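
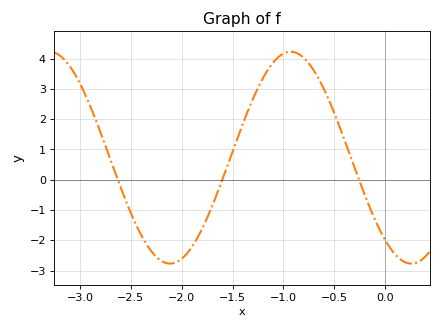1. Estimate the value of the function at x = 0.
-2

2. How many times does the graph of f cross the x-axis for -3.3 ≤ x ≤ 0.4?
3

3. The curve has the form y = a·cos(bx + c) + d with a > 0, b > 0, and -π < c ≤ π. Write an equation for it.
y = 3.5cos(2.6x + 2.5) + 0.73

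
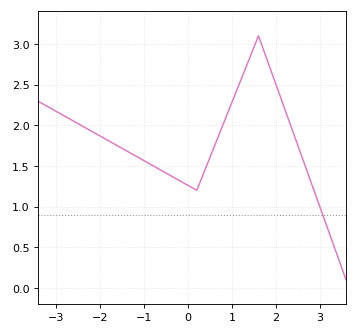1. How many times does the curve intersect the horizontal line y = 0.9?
1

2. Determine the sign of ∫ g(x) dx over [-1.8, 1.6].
positive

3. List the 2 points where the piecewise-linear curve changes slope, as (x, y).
(0.2, 1.2); (1.6, 3.1)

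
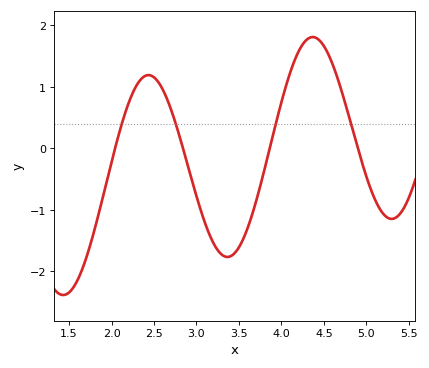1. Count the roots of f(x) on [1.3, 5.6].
4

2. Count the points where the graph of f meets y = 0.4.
4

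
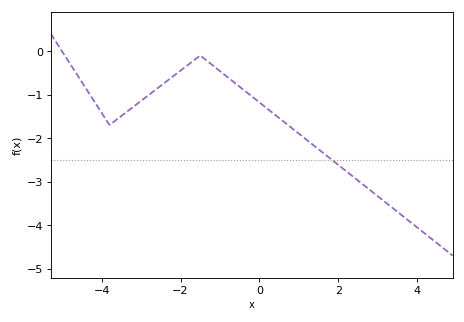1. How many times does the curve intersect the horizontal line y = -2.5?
1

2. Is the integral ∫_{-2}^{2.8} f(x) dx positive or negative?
negative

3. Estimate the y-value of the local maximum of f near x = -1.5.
-0.1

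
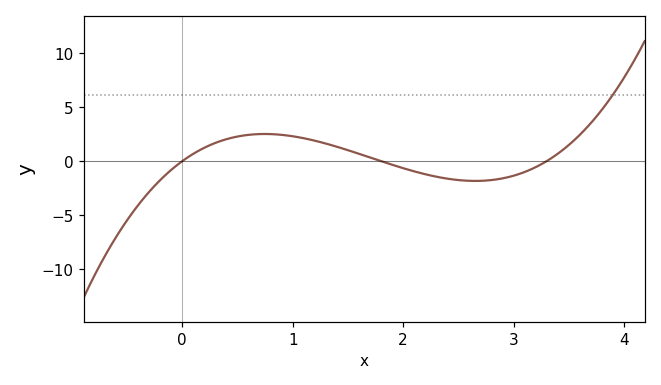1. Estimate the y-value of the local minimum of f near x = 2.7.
-2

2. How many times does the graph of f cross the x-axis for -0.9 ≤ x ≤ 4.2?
3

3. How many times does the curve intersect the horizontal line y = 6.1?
1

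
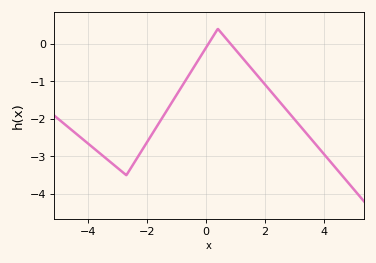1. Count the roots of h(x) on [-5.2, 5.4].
2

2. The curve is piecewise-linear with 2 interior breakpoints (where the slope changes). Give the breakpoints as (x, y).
(-2.7, -3.5); (0.4, 0.4)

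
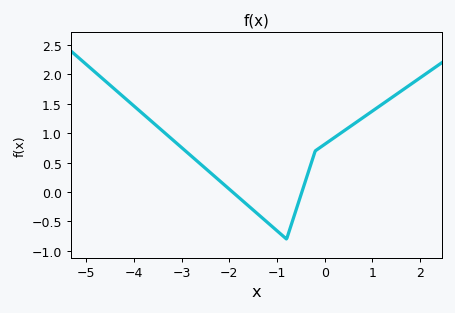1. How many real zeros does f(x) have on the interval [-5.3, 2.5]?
2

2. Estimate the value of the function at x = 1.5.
1.65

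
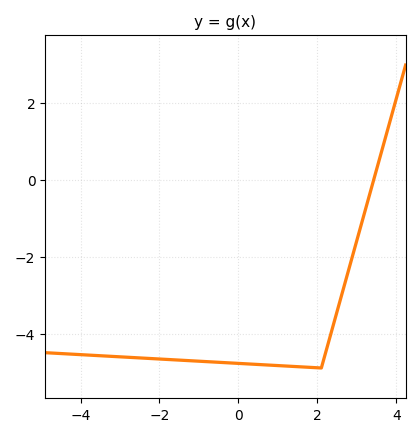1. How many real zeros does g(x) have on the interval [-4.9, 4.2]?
1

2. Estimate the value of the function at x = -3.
-4.61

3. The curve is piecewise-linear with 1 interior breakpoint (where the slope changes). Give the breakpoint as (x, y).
(2.1, -4.9)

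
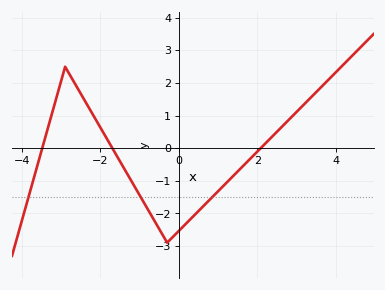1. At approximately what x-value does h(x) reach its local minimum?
-0.2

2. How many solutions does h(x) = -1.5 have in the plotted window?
3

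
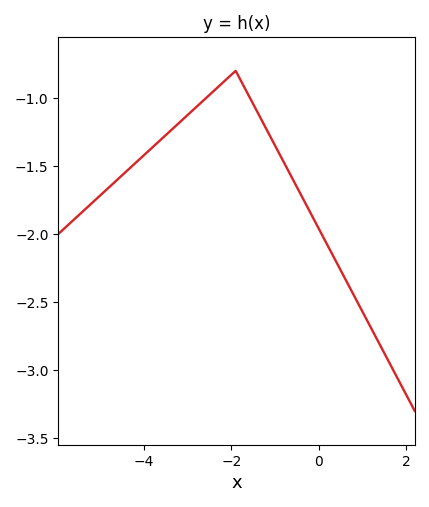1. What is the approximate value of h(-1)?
-1.35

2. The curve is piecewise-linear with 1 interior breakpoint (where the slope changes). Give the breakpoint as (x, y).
(-1.9, -0.8)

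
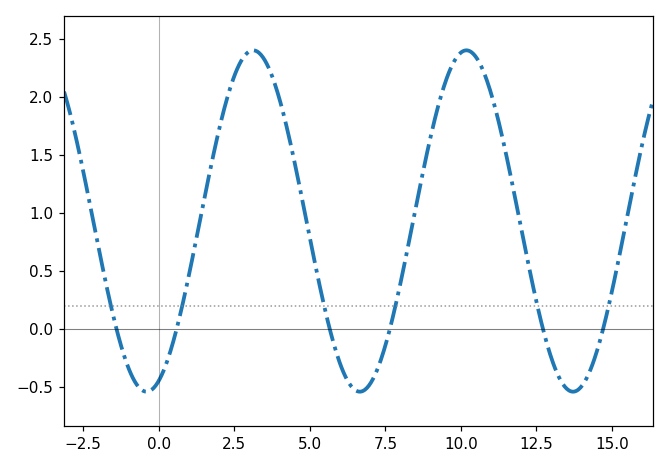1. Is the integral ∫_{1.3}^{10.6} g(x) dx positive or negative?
positive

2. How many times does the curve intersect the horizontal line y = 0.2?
6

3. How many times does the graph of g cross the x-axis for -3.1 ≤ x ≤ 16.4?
6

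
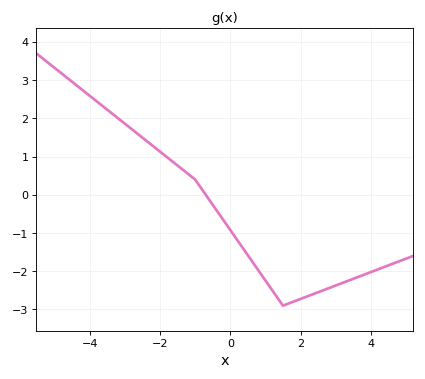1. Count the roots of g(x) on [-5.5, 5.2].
1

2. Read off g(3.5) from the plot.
-2.2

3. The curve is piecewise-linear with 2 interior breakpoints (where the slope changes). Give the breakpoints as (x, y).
(-1, 0.4); (1.5, -2.9)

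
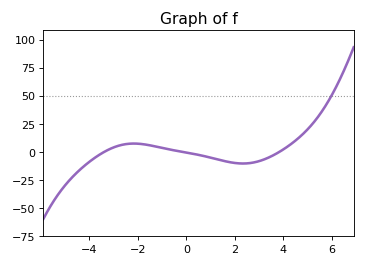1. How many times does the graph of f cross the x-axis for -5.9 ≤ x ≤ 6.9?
3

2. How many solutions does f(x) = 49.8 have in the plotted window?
1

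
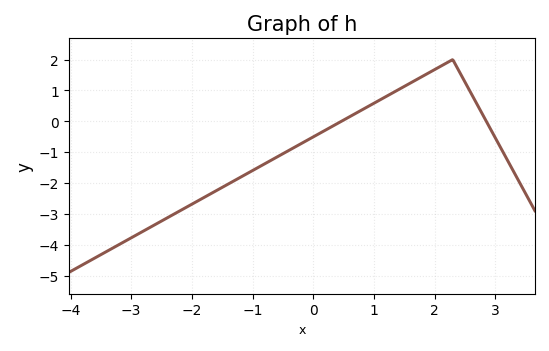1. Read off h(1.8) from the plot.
1.45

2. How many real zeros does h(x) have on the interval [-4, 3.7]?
2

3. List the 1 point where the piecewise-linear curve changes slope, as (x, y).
(2.3, 2)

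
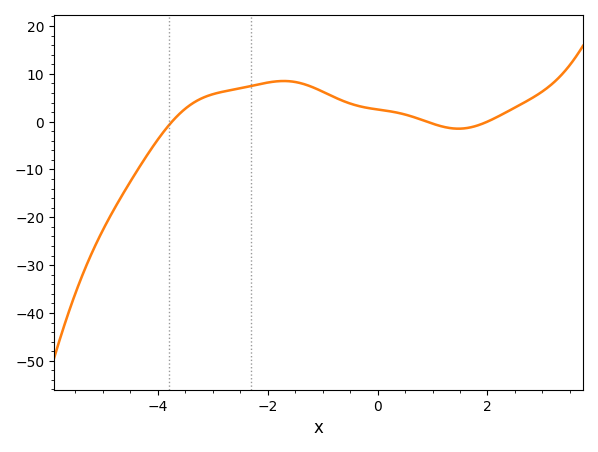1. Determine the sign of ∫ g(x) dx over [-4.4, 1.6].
positive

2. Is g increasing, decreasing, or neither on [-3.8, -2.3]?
increasing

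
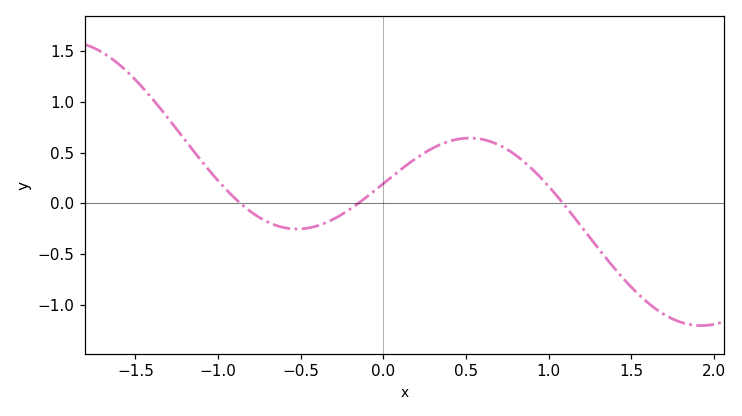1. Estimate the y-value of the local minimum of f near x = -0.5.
-0.25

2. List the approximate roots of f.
-0.9, -0.2, 1.1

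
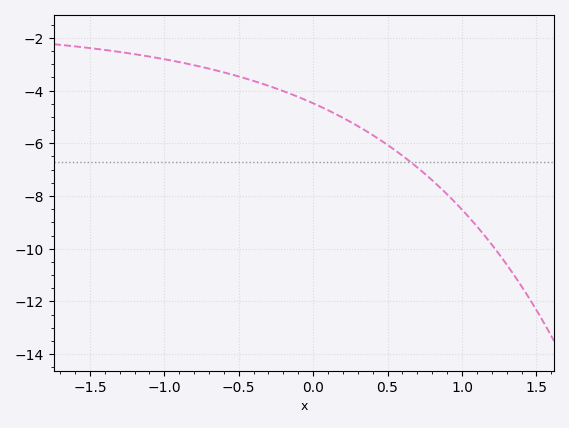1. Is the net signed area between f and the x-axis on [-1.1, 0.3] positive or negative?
negative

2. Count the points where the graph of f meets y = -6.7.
1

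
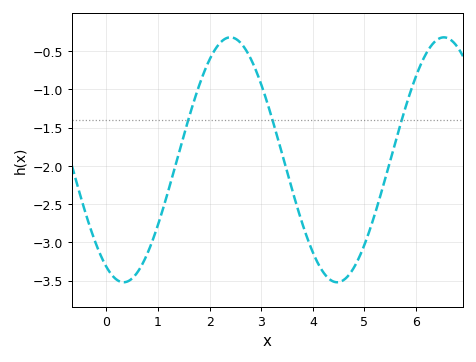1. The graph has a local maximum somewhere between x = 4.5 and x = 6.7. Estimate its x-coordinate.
6.6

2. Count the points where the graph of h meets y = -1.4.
3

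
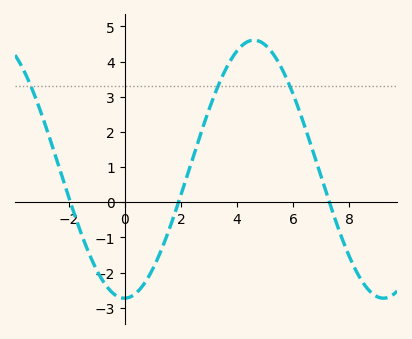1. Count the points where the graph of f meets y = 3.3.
3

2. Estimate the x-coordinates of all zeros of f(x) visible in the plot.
-2, 2, 7.2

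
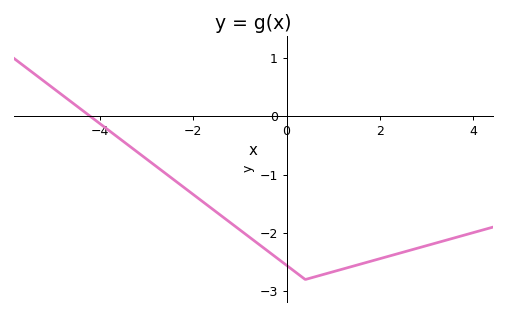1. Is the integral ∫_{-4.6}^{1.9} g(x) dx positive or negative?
negative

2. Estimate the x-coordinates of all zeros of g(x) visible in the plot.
-4.21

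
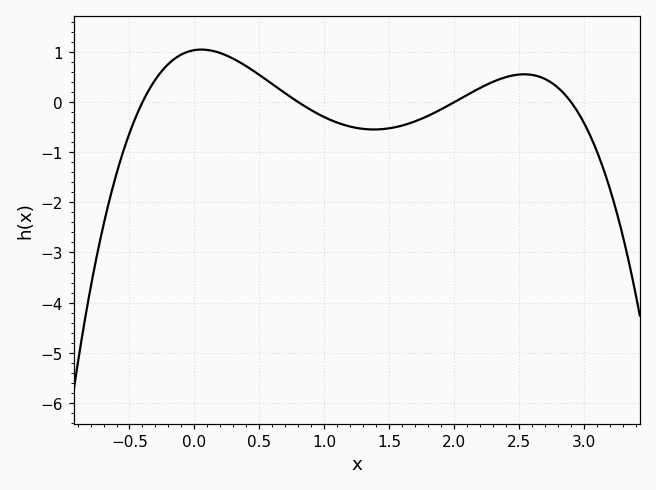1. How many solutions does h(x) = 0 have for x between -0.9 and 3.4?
4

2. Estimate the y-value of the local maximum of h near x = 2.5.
0.557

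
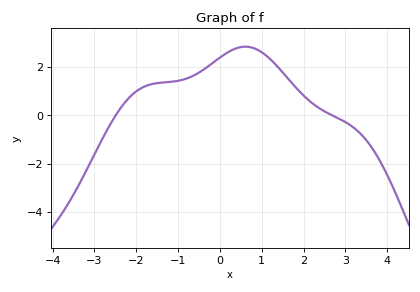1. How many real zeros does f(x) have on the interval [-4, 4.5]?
2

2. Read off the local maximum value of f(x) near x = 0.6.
2.83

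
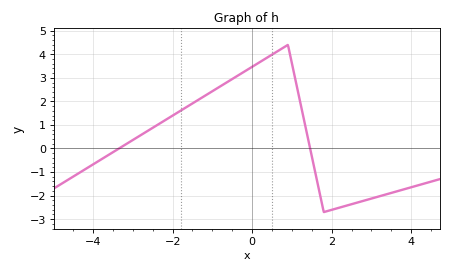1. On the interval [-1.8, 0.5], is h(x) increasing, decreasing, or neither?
increasing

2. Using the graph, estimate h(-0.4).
3.1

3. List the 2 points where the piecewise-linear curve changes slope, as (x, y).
(0.9, 4.4); (1.8, -2.7)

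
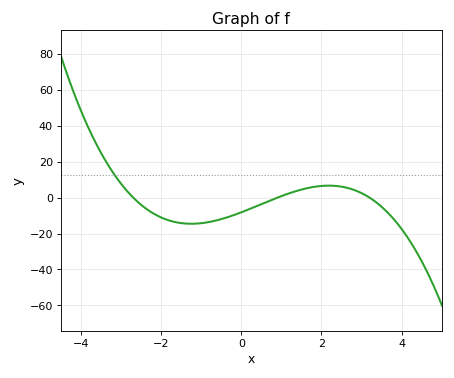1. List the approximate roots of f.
-2.8, 1, 3.2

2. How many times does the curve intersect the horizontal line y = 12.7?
1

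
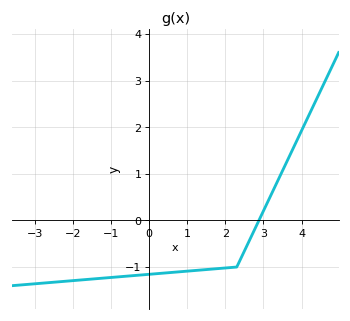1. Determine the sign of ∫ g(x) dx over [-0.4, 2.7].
negative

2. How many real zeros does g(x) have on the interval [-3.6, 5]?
1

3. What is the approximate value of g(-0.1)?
-1.2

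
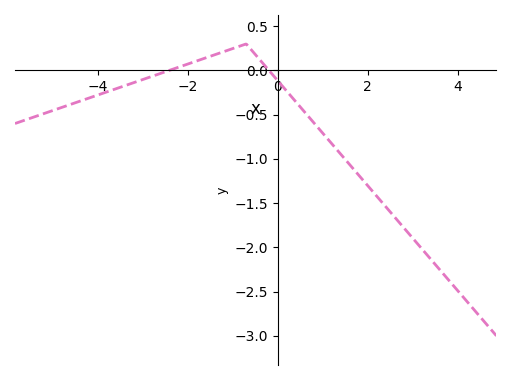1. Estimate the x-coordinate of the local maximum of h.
-0.703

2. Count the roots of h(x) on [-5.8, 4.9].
2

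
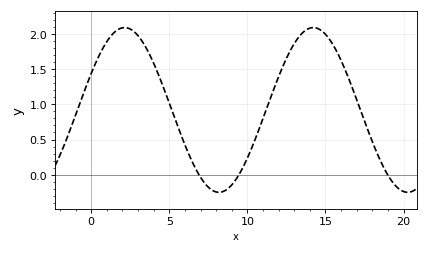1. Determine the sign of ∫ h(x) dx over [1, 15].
positive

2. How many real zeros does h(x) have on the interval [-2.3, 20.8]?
3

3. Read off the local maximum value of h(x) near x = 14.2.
2.09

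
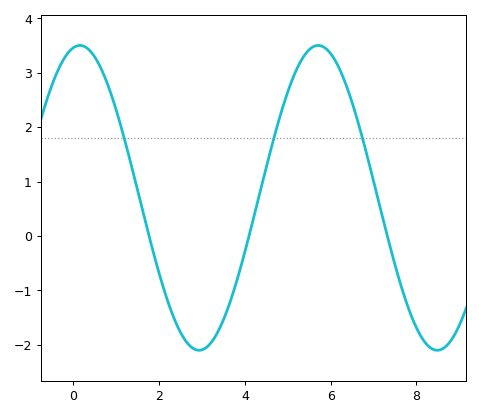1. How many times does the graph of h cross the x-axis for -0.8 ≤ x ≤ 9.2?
3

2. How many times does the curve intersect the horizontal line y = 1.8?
3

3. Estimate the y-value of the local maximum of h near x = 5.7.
3.5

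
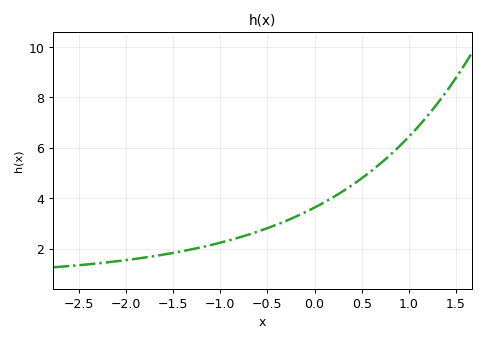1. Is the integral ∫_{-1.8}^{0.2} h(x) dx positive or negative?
positive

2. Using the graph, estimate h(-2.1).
1.5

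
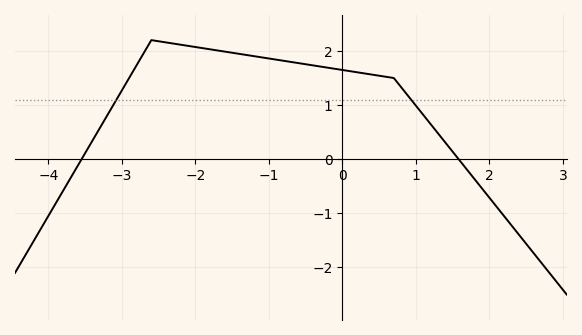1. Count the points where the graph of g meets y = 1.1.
2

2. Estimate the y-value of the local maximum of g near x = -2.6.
2.2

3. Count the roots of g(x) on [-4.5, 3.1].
2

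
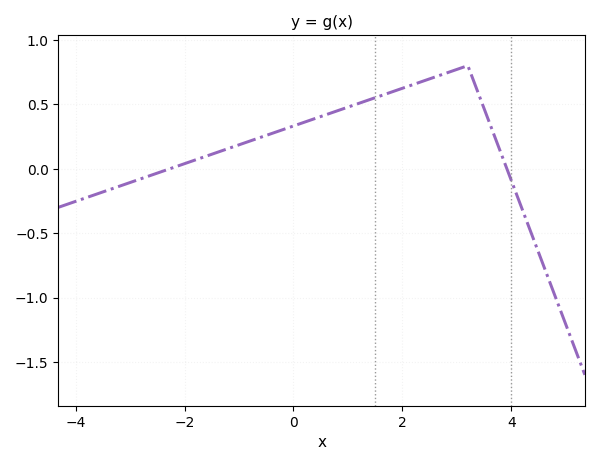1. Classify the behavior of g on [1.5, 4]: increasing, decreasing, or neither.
neither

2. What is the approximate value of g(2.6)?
0.712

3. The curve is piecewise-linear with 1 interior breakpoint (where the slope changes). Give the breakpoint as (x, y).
(3.2, 0.8)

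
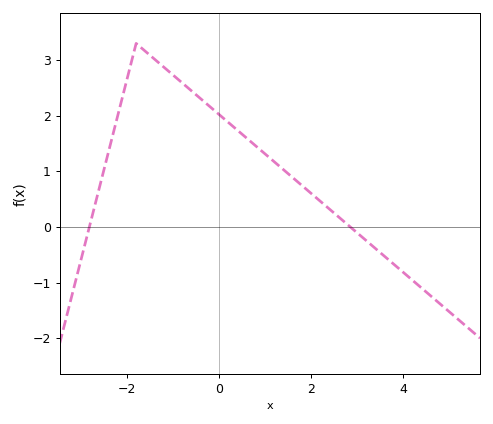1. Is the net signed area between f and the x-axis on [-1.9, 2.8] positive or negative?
positive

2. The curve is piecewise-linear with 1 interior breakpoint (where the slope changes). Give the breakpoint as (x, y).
(-1.8, 3.3)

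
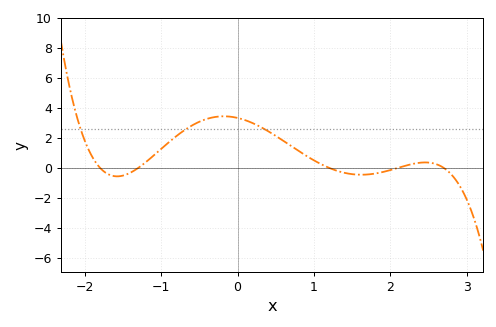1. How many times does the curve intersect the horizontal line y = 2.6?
3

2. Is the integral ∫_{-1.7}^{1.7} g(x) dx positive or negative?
positive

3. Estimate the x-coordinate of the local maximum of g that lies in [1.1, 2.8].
2.5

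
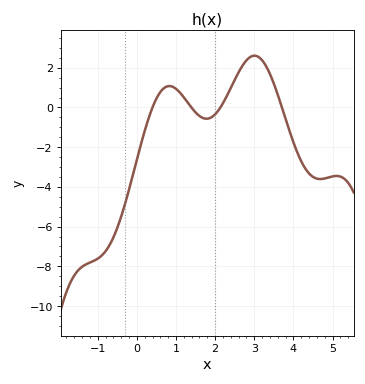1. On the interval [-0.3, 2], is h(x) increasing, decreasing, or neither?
neither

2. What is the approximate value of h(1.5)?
-0.248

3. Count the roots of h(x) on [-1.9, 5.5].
4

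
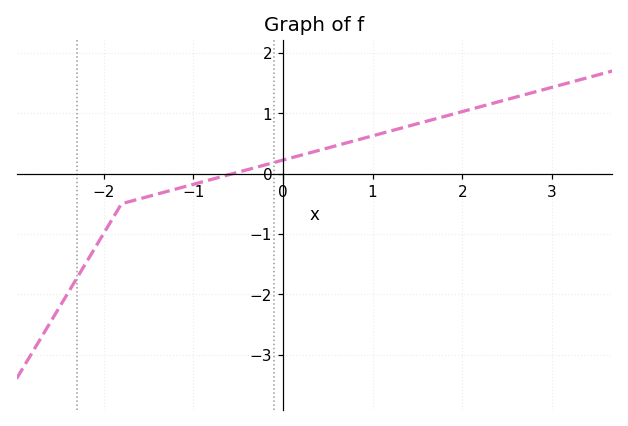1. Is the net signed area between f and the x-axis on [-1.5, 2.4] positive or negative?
positive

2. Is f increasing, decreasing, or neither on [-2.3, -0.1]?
increasing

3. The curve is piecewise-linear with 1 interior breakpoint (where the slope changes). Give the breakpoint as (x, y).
(-1.8, -0.5)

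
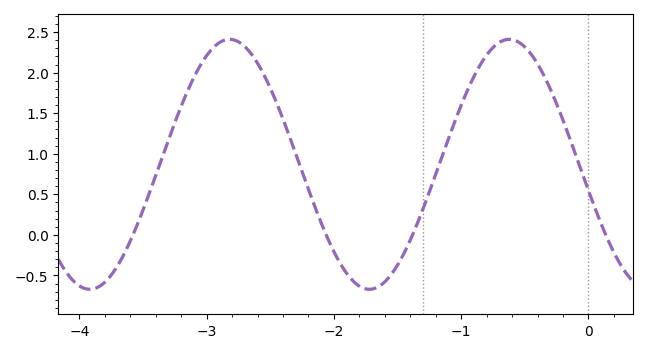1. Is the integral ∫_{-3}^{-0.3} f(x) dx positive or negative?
positive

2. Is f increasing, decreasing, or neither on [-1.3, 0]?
neither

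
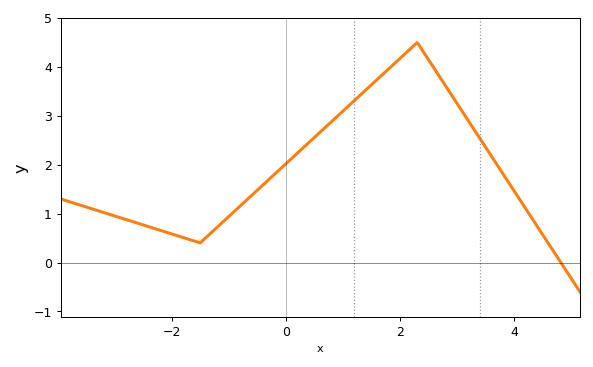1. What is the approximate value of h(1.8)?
3.96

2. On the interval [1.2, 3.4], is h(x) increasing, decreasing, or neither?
neither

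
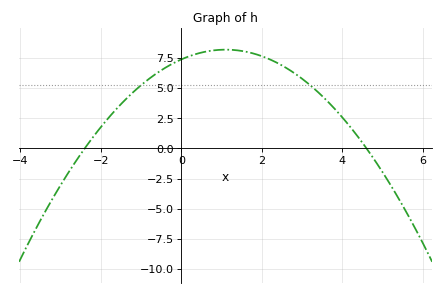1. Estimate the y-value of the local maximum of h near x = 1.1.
8.21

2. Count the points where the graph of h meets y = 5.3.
2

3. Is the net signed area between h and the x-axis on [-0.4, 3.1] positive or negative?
positive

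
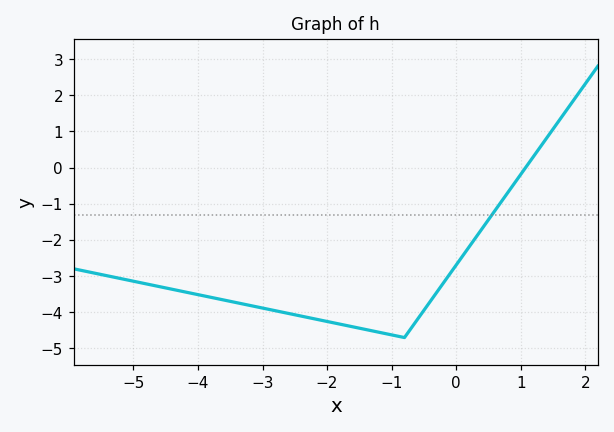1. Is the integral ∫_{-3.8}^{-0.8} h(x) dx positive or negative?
negative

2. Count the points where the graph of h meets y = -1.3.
1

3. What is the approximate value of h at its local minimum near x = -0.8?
-4.7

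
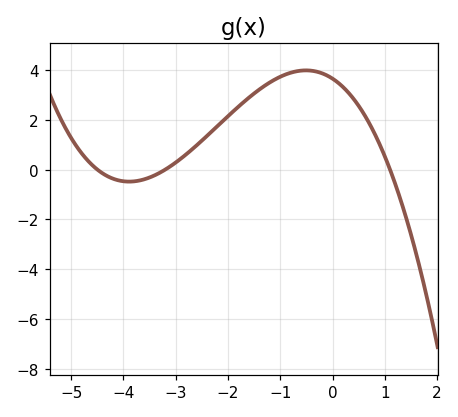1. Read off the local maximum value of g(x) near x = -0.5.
3.97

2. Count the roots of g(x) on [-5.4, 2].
3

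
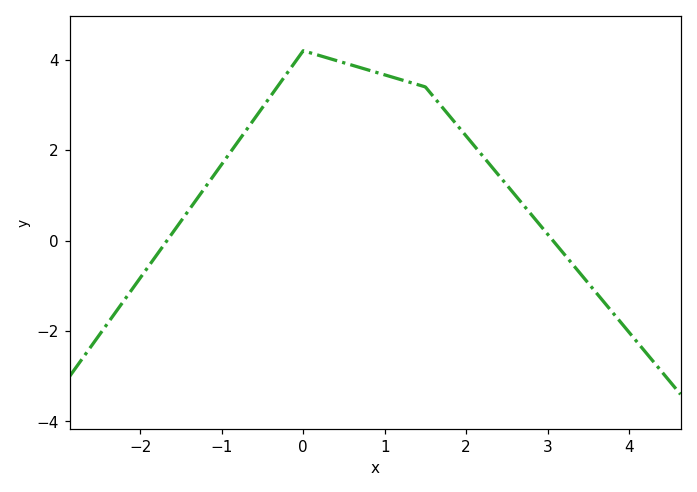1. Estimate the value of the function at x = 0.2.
4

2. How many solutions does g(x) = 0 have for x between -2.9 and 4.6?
2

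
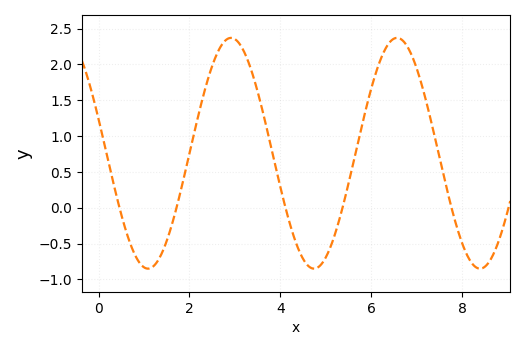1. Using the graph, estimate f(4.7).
-0.85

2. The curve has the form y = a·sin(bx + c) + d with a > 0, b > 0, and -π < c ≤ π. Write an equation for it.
y = 1.61sin(1.7x + 2.8) + 0.76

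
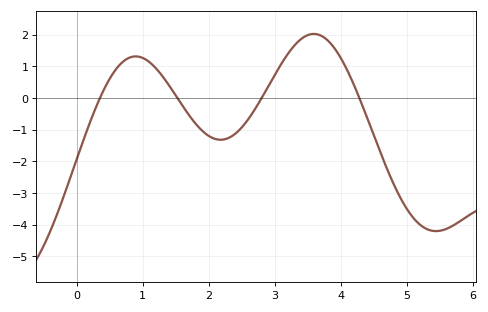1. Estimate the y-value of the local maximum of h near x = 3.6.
2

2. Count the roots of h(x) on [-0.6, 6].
4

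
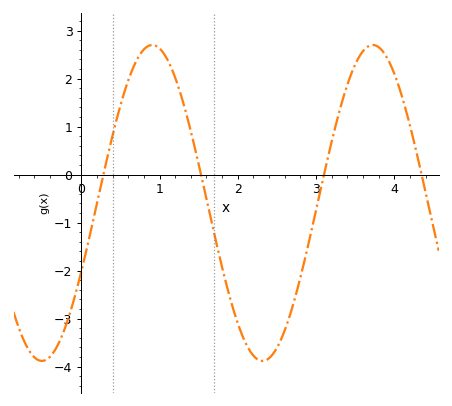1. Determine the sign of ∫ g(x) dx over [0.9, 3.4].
negative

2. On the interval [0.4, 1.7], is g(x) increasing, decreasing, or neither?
neither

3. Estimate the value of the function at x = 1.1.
2.4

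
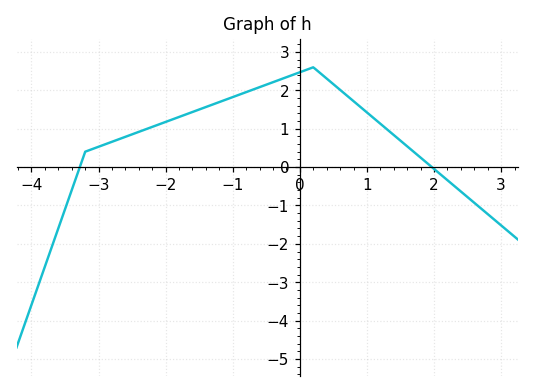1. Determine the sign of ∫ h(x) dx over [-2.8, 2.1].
positive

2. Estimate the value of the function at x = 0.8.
1.7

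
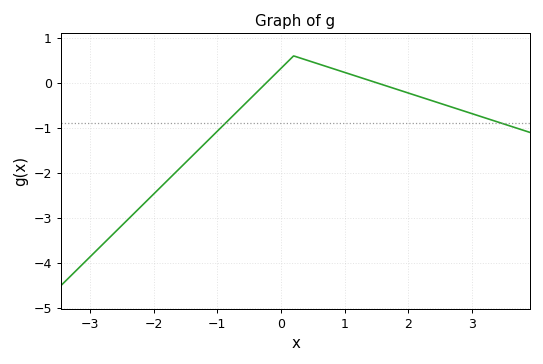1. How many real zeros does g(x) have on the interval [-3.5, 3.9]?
2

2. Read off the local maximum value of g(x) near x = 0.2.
0.6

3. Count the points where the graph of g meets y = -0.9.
2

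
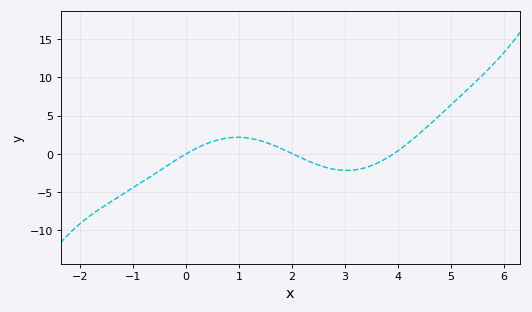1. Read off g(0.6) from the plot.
1.82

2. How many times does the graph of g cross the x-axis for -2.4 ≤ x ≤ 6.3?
3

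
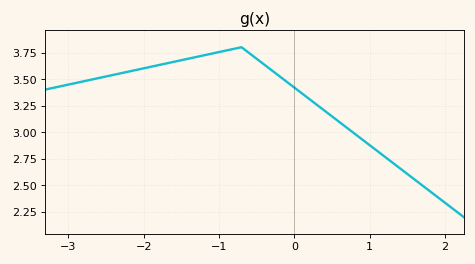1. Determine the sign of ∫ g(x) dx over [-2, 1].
positive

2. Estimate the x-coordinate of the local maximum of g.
-0.7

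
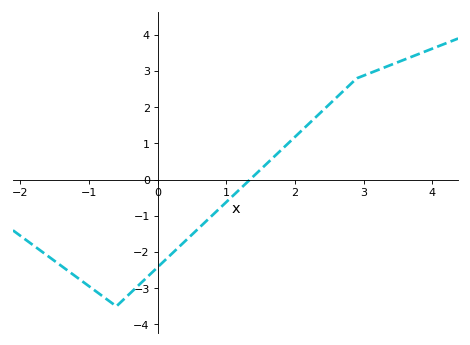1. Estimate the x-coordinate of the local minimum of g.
-0.6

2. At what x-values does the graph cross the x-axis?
1.3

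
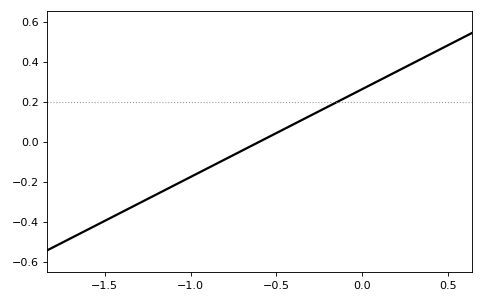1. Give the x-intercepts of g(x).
-0.6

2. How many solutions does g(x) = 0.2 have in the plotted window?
1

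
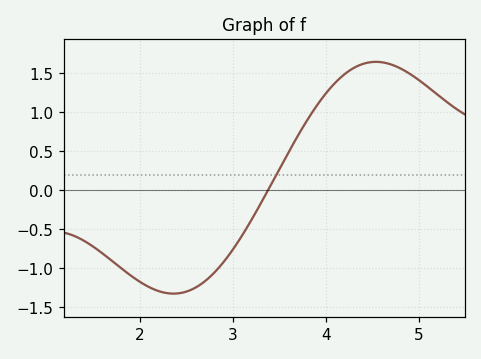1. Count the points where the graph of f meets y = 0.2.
1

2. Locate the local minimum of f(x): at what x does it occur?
2.36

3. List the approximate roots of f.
3.38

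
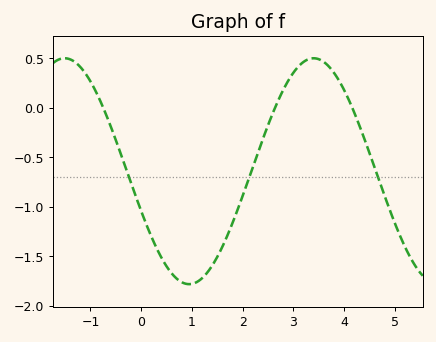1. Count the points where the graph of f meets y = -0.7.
3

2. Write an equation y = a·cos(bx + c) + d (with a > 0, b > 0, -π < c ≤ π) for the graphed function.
y = 1.14cos(1.3x + 1.9) - 0.64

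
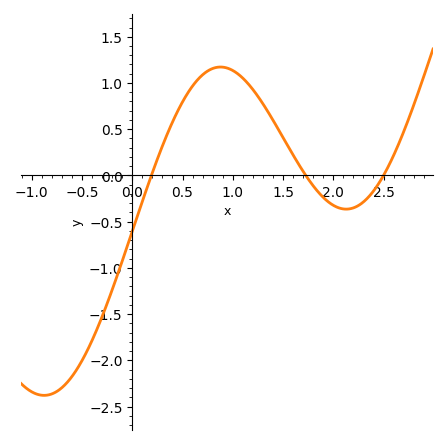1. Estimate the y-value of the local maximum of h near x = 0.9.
1.15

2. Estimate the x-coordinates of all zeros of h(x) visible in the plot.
0.2, 1.7, 2.5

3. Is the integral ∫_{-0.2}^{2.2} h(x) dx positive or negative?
positive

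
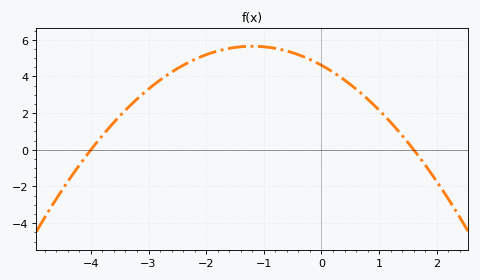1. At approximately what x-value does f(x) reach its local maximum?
-1.2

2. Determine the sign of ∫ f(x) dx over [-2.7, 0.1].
positive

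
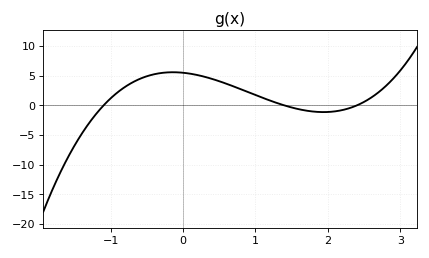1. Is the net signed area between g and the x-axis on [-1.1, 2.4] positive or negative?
positive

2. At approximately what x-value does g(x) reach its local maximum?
-0.1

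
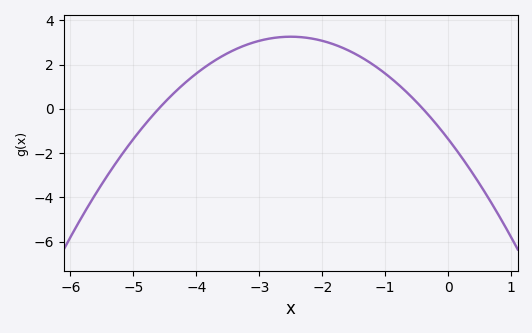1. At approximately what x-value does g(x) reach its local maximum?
-2.5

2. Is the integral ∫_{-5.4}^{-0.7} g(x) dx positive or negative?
positive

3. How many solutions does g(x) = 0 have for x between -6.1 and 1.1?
2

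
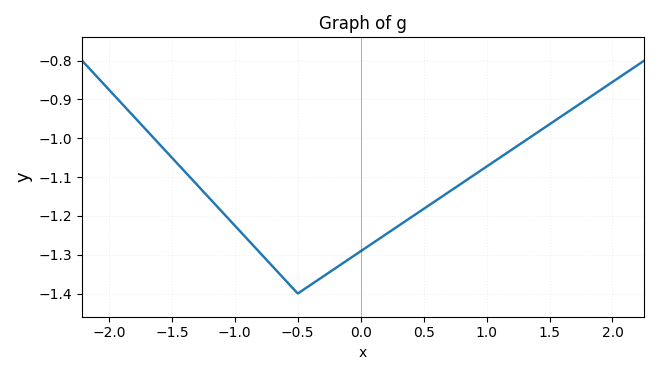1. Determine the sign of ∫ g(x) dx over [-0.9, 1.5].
negative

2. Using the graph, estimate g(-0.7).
-1.33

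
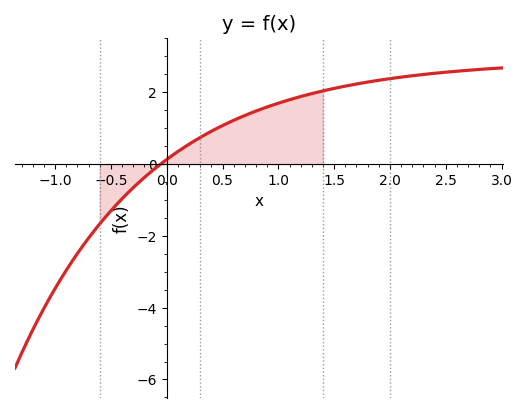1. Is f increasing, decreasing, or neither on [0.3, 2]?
increasing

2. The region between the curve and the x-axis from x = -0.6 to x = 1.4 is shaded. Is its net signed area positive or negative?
positive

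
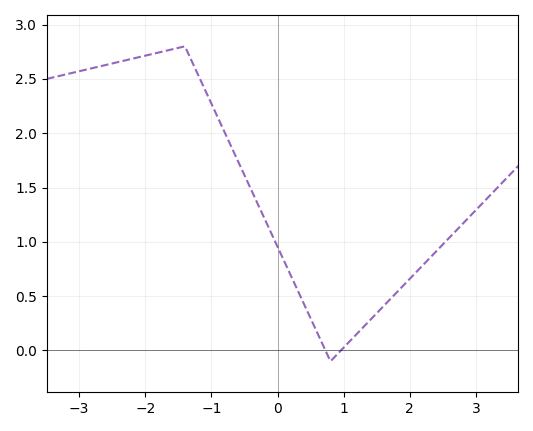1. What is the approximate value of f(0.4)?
0.427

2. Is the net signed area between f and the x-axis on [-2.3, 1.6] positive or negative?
positive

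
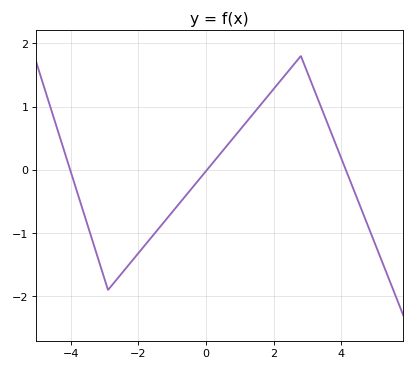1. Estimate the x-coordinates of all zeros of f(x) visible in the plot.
-4, 0, 4.2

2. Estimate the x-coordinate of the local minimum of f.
-2.8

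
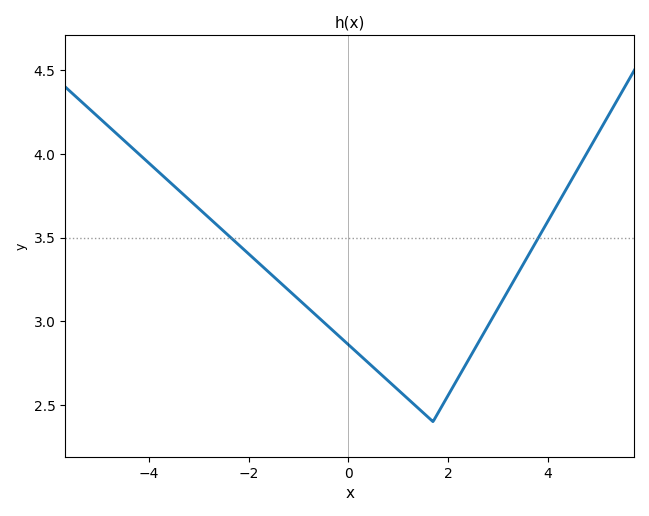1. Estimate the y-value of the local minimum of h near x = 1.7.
2.4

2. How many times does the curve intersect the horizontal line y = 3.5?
2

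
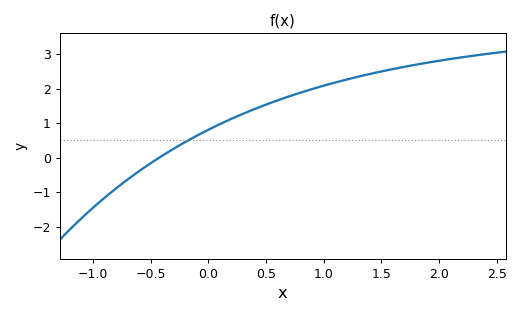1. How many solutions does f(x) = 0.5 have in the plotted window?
1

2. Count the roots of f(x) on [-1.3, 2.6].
1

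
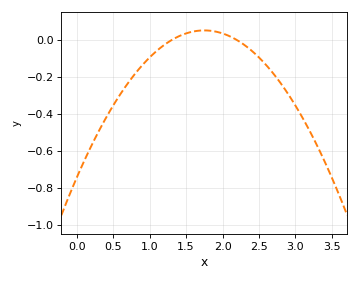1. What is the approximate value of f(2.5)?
-0.094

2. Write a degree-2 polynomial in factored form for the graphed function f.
y = -0.26(x - 1.3)(x - 2.2)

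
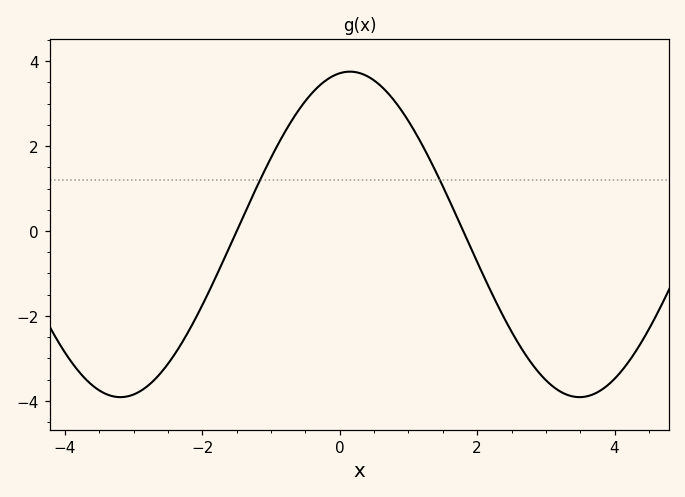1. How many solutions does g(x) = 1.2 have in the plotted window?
2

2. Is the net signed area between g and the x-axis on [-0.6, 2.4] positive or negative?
positive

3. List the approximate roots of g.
-1.6, 1.8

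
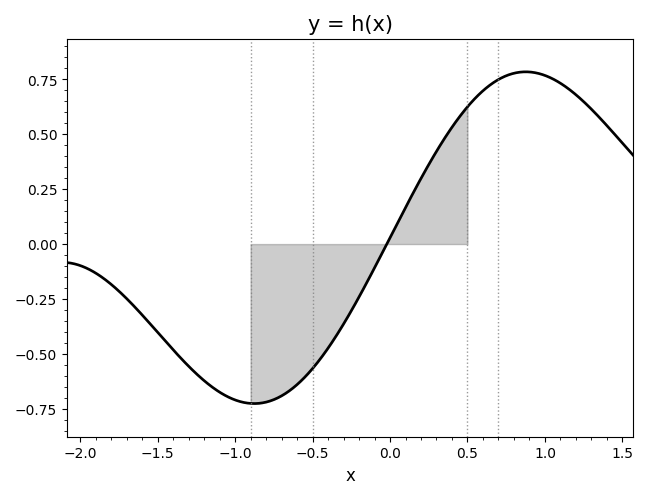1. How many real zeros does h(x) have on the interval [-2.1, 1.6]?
1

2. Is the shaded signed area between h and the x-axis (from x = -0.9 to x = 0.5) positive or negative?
negative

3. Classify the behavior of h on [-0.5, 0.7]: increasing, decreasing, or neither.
increasing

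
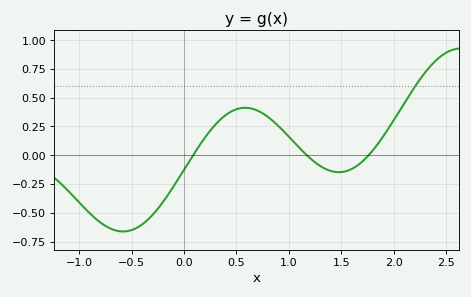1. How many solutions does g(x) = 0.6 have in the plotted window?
1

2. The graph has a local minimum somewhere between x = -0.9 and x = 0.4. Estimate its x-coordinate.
-0.6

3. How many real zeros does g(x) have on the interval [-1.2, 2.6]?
3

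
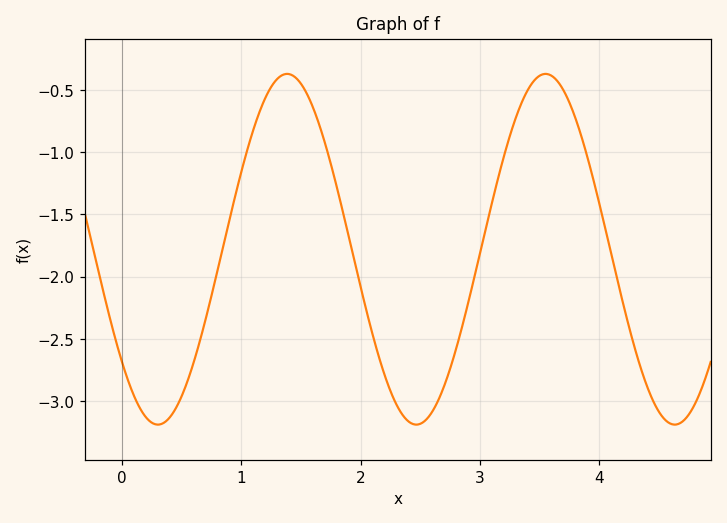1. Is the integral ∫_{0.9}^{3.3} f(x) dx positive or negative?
negative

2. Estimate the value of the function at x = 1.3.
-0.4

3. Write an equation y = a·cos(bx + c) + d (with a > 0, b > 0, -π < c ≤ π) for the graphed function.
y = 1.41cos(2.9x + 2.3) - 1.78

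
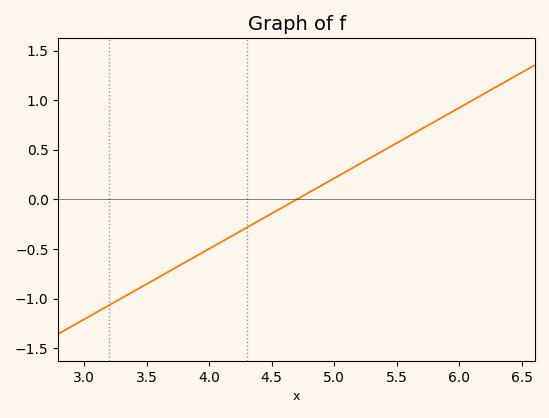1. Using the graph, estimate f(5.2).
0.35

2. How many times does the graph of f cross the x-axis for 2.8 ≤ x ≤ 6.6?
1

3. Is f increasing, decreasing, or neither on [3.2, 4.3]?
increasing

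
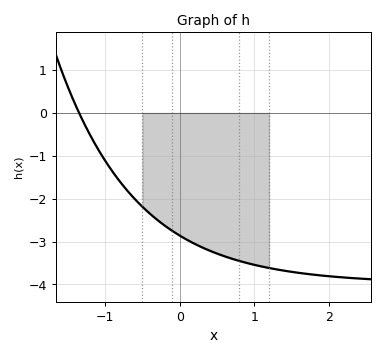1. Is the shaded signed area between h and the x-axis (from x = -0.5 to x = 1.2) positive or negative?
negative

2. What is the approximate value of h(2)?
-3.8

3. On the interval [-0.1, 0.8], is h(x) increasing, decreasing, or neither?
decreasing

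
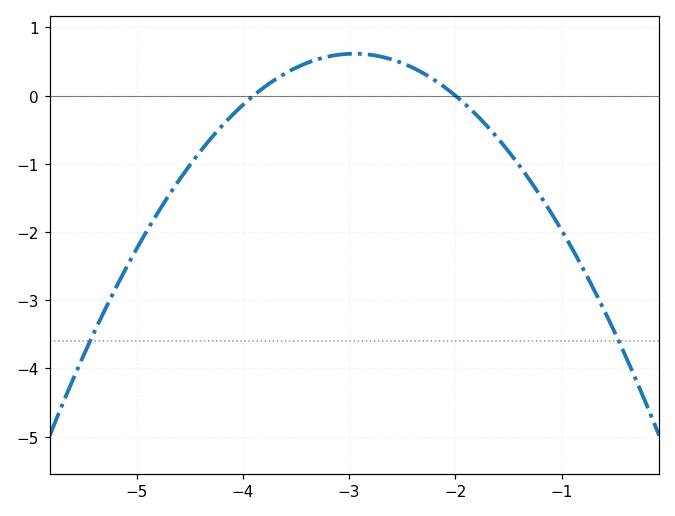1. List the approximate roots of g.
-3.9, -2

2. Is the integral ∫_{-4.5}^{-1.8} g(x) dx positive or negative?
positive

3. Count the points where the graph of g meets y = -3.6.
2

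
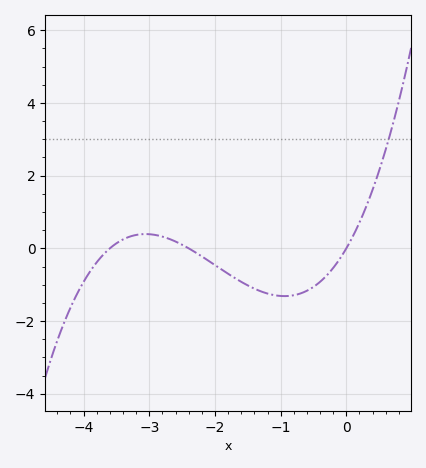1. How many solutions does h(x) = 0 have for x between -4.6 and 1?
3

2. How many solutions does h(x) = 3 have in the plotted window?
1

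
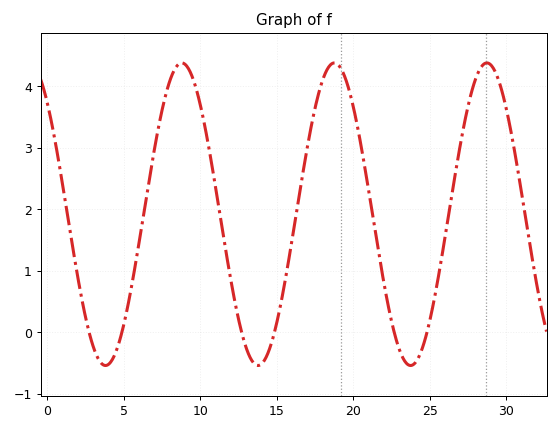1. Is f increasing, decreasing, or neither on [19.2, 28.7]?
neither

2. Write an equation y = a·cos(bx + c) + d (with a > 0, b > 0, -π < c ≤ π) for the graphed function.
y = 2.46cos(0.63x + 0.752) + 1.92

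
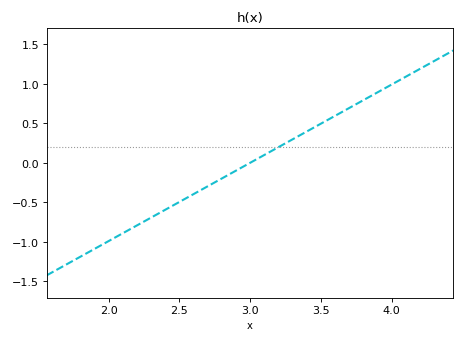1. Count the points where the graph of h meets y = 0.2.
1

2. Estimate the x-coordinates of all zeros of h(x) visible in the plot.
3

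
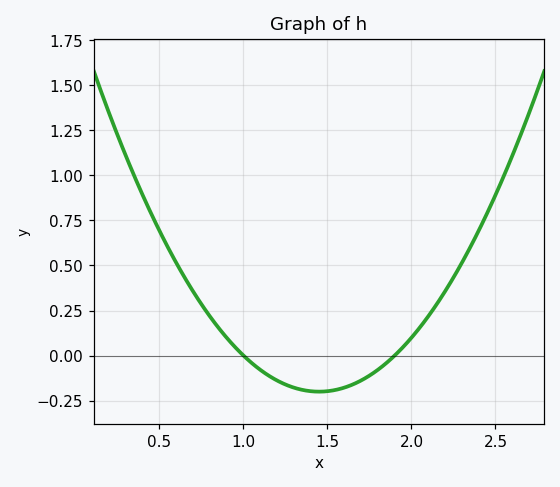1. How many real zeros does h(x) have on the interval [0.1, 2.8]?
2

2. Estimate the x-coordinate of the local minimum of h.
1.45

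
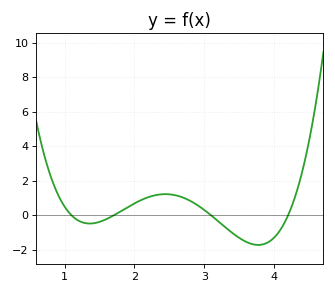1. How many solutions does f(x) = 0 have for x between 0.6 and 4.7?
4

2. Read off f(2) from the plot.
0.699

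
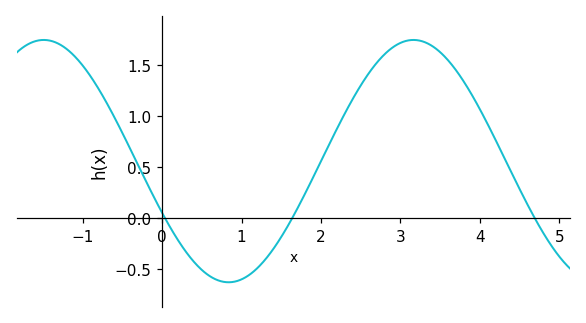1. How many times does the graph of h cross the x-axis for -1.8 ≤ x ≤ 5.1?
3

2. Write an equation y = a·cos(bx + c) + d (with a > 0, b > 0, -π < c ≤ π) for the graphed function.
y = 1.19cos(1.4x + 2) + 0.56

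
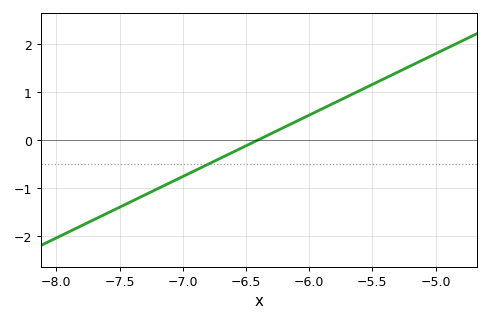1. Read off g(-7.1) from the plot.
-0.9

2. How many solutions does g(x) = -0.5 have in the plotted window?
1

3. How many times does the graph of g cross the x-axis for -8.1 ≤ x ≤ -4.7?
1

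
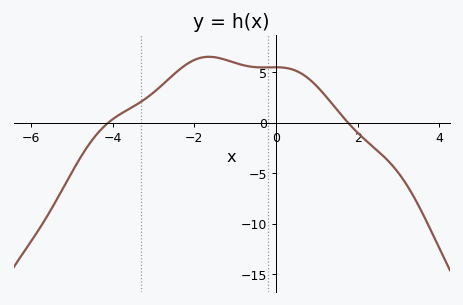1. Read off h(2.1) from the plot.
-1.5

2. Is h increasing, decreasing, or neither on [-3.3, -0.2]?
neither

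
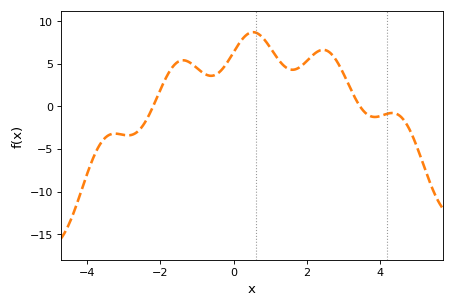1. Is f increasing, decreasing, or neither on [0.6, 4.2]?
neither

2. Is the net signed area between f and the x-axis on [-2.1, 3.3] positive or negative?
positive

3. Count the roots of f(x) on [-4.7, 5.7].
2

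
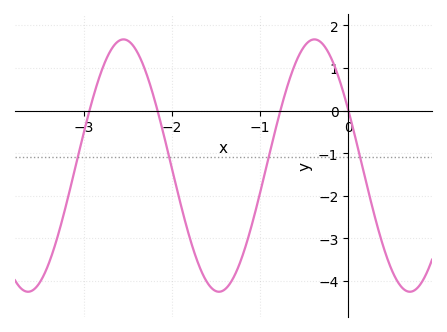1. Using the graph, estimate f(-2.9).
0.271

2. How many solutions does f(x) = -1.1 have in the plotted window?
4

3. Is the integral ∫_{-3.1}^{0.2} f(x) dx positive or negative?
negative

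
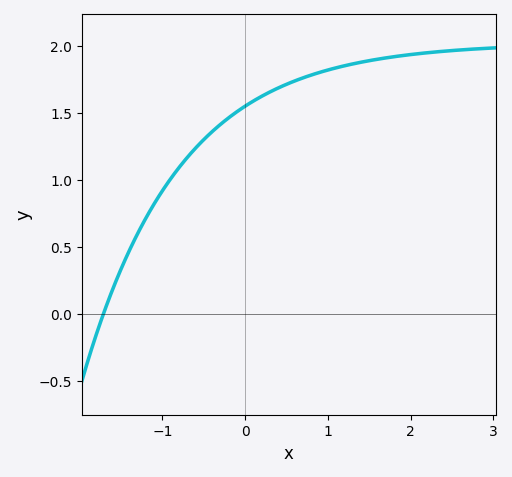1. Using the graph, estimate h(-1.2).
0.717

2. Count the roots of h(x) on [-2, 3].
1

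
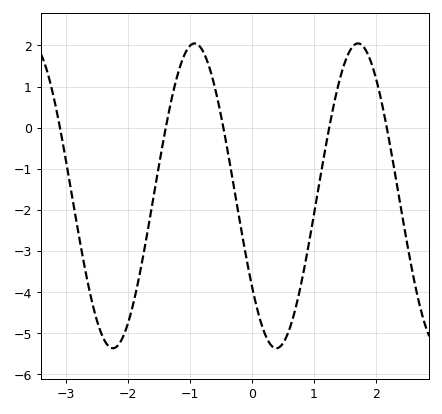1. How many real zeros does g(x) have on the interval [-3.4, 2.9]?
5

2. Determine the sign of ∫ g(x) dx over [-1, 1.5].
negative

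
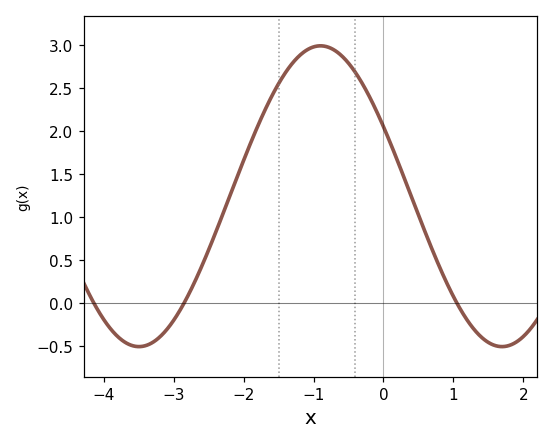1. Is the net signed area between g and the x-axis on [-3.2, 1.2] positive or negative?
positive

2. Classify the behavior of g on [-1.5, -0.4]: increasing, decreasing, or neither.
neither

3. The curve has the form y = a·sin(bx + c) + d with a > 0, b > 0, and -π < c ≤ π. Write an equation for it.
y = 1.75sin(1.2x + 2.7) + 1.24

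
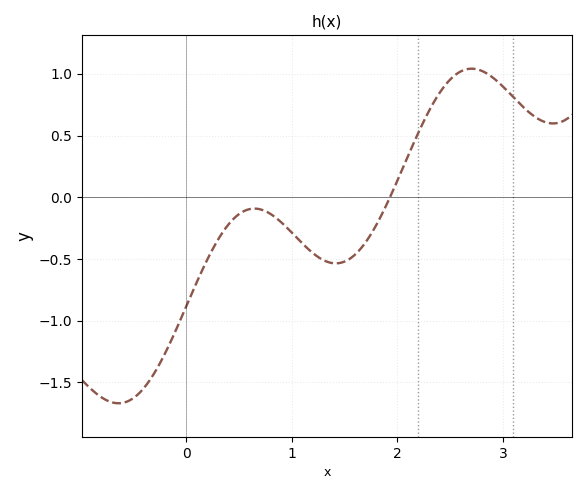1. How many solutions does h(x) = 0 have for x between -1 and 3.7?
1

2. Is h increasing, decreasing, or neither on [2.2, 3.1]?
neither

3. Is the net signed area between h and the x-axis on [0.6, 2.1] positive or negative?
negative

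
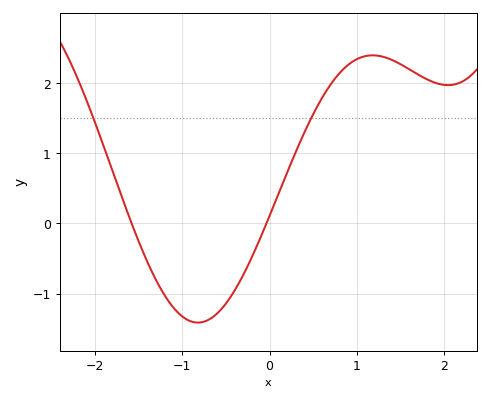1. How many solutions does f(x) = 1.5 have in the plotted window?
2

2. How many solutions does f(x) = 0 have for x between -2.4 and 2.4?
2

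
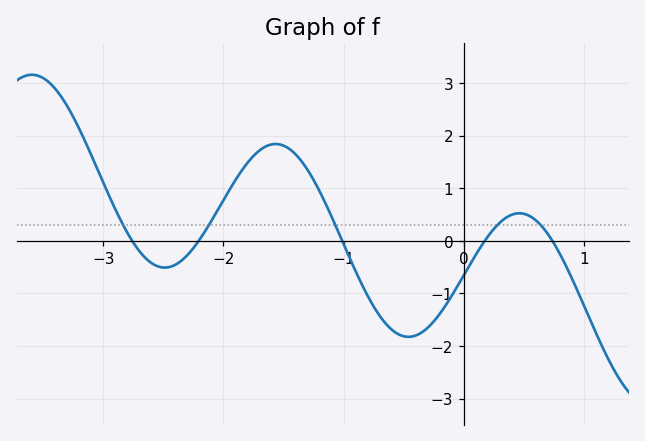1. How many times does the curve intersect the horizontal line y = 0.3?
5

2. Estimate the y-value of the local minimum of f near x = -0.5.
-1.8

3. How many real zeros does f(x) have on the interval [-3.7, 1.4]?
5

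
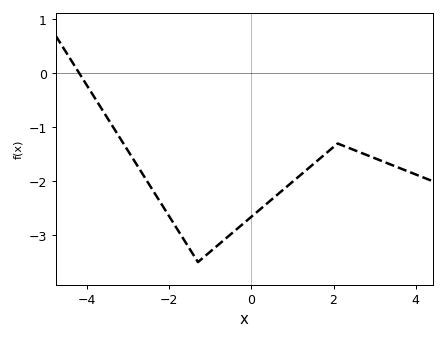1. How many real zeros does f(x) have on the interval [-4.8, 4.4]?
1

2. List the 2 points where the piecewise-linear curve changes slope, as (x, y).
(-1.3, -3.5); (2.1, -1.3)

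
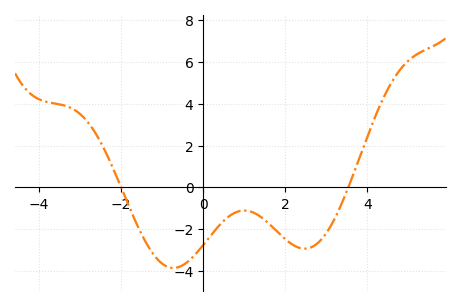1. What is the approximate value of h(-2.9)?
3.32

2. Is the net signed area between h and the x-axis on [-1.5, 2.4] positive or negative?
negative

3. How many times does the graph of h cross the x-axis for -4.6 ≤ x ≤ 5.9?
2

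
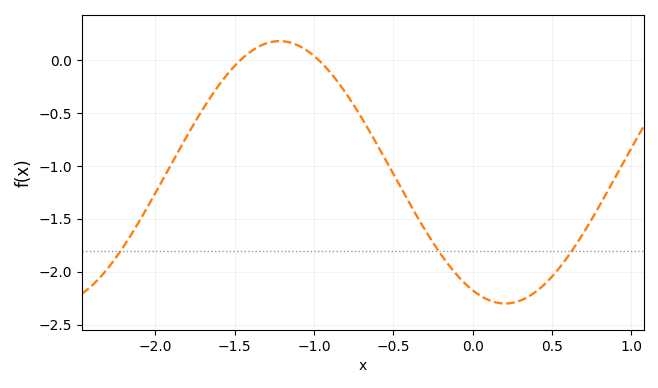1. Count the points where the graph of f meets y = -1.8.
3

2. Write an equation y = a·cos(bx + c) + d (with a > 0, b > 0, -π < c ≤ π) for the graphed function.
y = 1.24cos(2.2x + 2.7) - 1.06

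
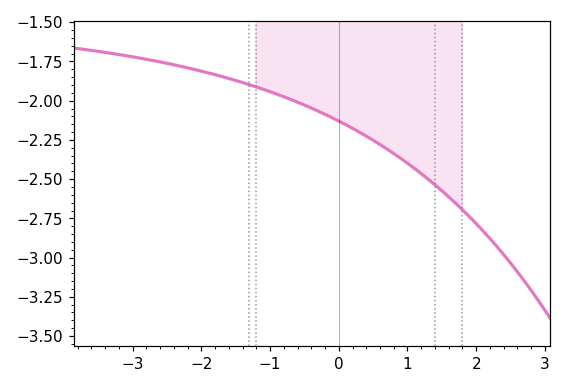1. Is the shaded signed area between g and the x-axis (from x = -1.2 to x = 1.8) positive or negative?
negative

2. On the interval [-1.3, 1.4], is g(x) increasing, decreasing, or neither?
decreasing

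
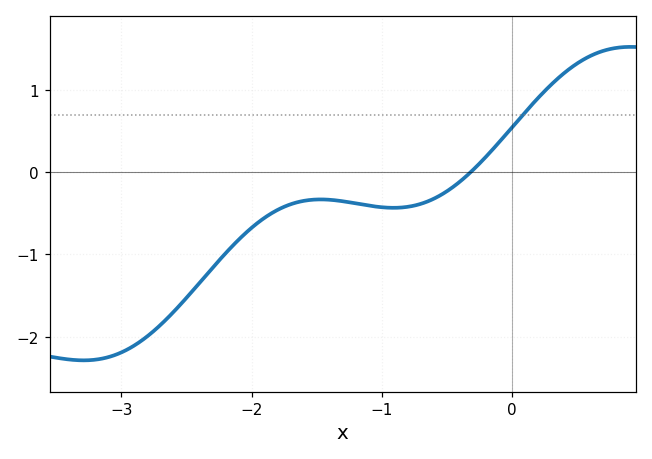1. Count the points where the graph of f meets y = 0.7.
1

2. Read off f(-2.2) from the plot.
-1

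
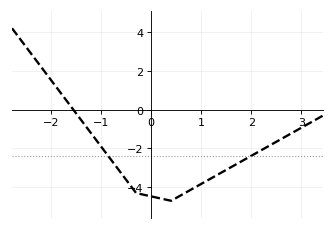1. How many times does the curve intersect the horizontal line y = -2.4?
2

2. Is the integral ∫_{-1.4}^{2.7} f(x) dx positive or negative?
negative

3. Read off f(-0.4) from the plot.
-4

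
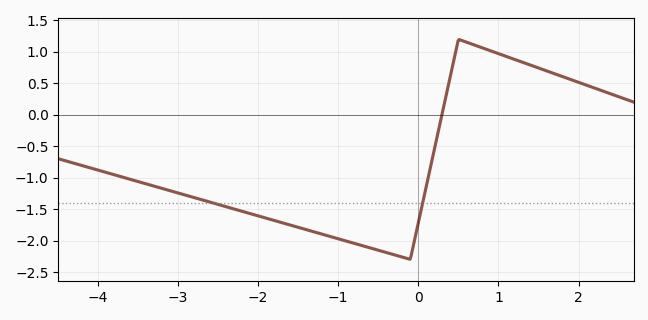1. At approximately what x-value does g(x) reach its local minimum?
-0.1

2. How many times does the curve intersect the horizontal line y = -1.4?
2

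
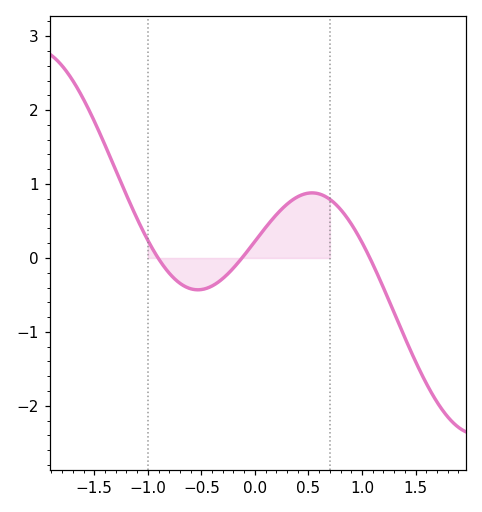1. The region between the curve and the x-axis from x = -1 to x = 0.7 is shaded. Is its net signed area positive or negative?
positive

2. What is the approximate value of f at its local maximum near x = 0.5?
0.88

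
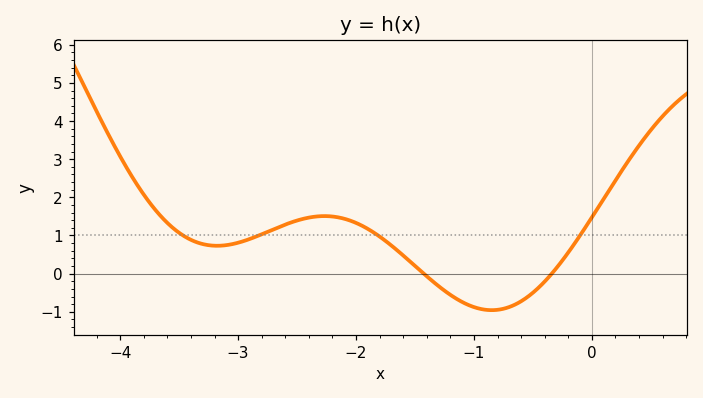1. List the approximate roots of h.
-1.43, -0.34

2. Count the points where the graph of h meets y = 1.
4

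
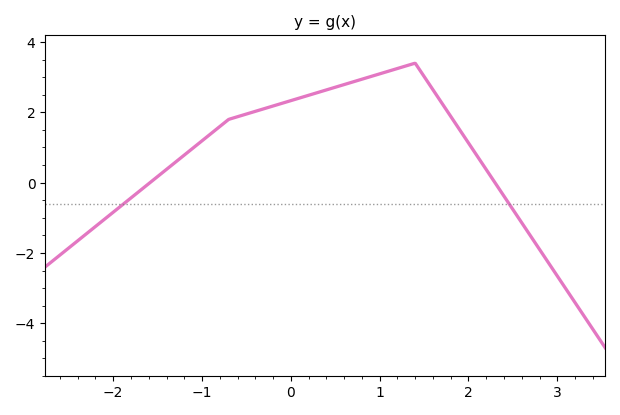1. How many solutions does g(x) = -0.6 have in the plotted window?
2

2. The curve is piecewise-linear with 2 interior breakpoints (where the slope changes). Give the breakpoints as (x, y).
(-0.7, 1.8); (1.4, 3.4)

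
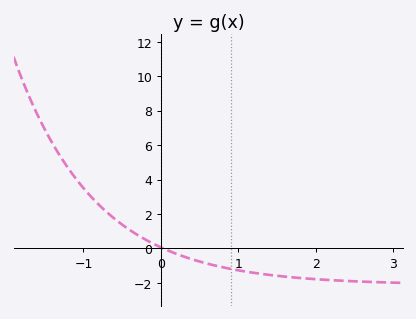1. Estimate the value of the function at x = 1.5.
-1.59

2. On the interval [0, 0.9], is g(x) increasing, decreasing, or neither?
decreasing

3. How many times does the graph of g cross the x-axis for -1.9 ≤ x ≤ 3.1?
1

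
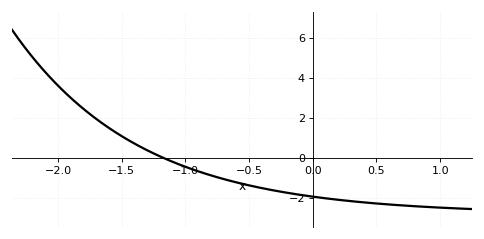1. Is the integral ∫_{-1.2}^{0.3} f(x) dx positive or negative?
negative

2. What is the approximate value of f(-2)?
3.6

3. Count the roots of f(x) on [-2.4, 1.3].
1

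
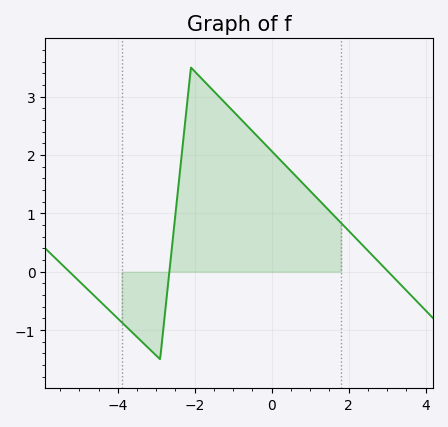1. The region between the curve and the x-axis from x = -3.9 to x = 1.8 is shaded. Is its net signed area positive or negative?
positive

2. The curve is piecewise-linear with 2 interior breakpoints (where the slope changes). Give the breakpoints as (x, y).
(-2.9, -1.5); (-2.1, 3.5)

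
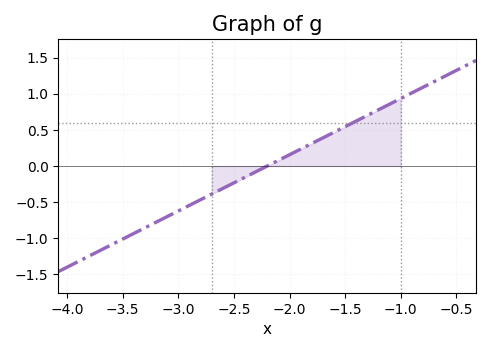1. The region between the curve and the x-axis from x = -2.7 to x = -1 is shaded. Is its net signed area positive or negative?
positive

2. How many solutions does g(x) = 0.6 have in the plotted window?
1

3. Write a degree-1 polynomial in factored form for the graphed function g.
y = 0.78(x + 2.2)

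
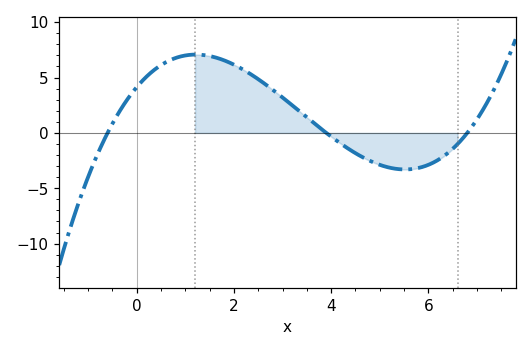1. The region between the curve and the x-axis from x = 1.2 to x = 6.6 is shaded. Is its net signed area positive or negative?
positive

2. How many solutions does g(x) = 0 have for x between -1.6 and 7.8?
3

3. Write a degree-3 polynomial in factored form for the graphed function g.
y = 0.26(x + 0.6)(x - 3.9)(x - 6.8)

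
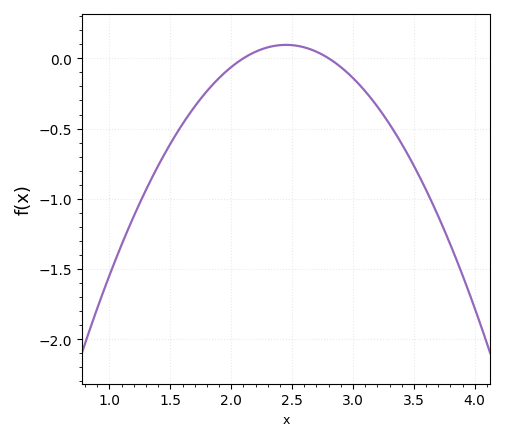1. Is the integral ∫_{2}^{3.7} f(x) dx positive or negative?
negative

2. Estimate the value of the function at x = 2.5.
0.1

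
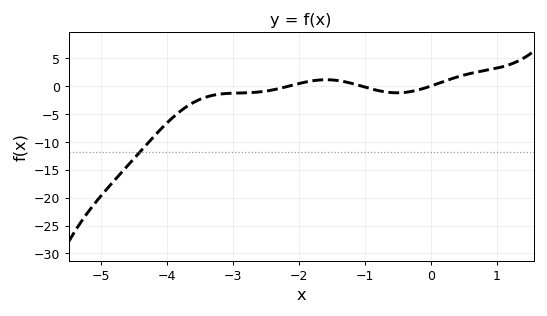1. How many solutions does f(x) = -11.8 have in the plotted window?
1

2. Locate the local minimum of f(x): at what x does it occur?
-0.5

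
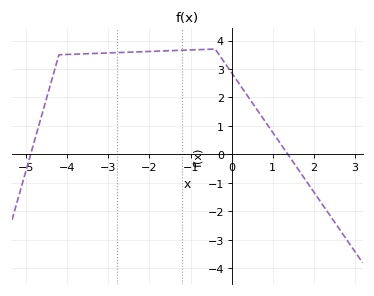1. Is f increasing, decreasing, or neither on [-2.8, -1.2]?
increasing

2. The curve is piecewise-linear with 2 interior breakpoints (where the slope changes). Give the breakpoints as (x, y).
(-4.2, 3.5); (-0.4, 3.7)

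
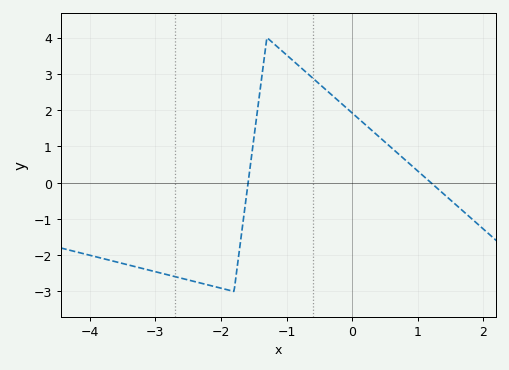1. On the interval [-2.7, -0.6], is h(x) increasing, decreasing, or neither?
neither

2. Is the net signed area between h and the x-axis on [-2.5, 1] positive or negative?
positive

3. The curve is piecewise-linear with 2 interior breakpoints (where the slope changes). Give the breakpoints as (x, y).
(-1.8, -3); (-1.3, 4)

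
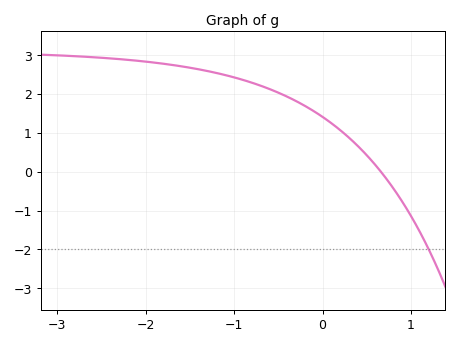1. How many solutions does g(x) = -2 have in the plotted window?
1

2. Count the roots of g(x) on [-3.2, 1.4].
1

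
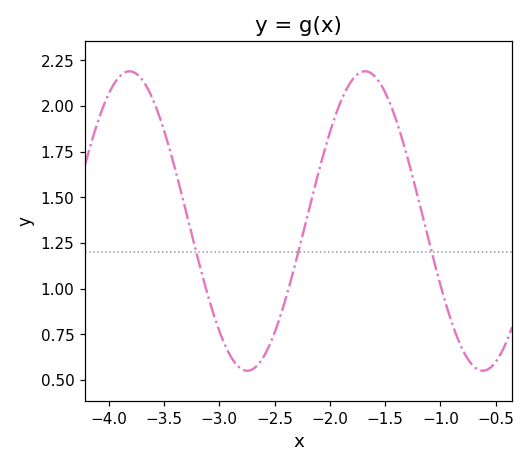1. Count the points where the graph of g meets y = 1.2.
3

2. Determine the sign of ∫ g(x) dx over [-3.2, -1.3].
positive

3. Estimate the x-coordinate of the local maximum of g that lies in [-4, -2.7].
-3.8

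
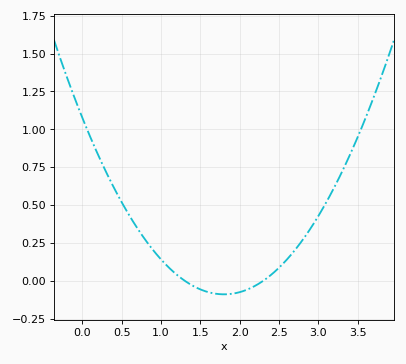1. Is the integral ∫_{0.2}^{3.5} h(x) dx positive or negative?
positive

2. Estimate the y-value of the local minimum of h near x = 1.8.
-0.09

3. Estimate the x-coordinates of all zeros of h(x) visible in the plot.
1.3, 2.3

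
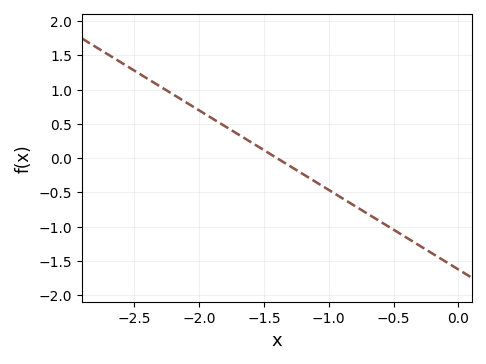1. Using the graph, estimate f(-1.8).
0.464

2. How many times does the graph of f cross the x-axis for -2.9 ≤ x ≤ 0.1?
1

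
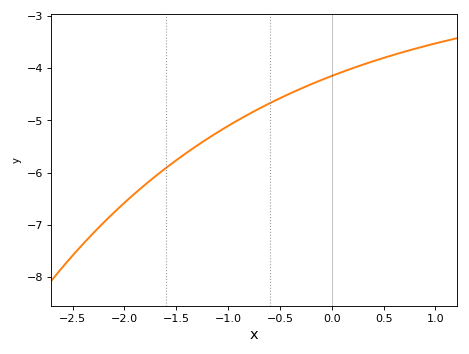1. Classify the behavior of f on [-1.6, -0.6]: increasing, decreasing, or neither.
increasing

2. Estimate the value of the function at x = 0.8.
-3.63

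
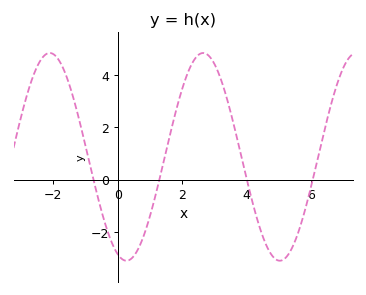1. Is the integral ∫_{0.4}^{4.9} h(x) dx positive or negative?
positive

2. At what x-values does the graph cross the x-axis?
-0.8, 1.2, 4, 6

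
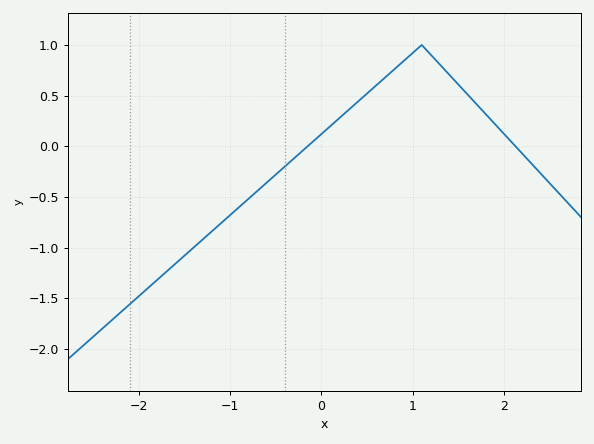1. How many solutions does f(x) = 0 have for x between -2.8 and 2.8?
2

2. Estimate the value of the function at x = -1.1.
-0.75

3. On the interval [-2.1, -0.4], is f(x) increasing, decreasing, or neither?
increasing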